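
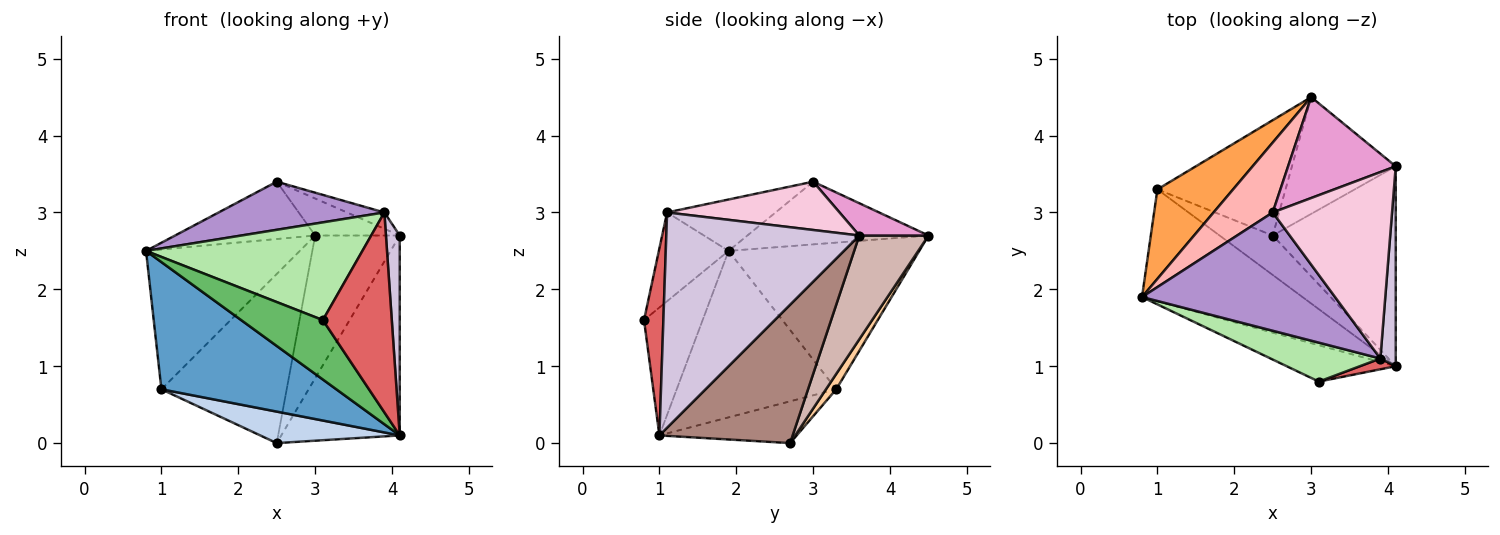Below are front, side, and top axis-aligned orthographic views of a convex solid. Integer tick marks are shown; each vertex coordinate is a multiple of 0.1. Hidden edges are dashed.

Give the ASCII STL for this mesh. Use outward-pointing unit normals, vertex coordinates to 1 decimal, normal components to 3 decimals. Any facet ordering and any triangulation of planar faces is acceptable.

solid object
 facet normal -0.565 -0.620 -0.545
  outer loop
   vertex 1.0 3.3 0.7
   vertex 4.1 1.0 0.1
   vertex 0.8 1.9 2.5
  endloop
 endfacet
 facet normal -0.523 -0.532 -0.666
  outer loop
   vertex 1.0 3.3 0.7
   vertex 2.5 2.7 0.0
   vertex 4.1 1.0 0.1
  endloop
 endfacet
 facet normal -0.722 0.582 0.373
  outer loop
   vertex 1.0 3.3 0.7
   vertex 0.8 1.9 2.5
   vertex 3.0 4.5 2.7
  endloop
 endfacet
 facet normal 0.067 0.824 -0.562
  outer loop
   vertex 1.0 3.3 0.7
   vertex 3.0 4.5 2.7
   vertex 2.5 2.7 0.0
  endloop
 endfacet
 facet normal -0.522 -0.728 -0.445
  outer loop
   vertex 3.1 0.8 1.6
   vertex 0.8 1.9 2.5
   vertex 4.1 1.0 0.1
  endloop
 endfacet
 facet normal -0.287 -0.890 0.355
  outer loop
   vertex 3.1 0.8 1.6
   vertex 3.9 1.1 3.0
   vertex 0.8 1.9 2.5
  endloop
 endfacet
 facet normal 0.270 -0.961 0.052
  outer loop
   vertex 3.1 0.8 1.6
   vertex 4.1 1.0 0.1
   vertex 3.9 1.1 3.0
  endloop
 endfacet
 facet normal -0.634 0.490 0.598
  outer loop
   vertex 2.5 3.0 3.4
   vertex 3.0 4.5 2.7
   vertex 0.8 1.9 2.5
  endloop
 endfacet
 facet normal -0.239 -0.366 0.899
  outer loop
   vertex 2.5 3.0 3.4
   vertex 0.8 1.9 2.5
   vertex 3.9 1.1 3.0
  endloop
 endfacet
 facet normal 0.995 -0.071 0.071
  outer loop
   vertex 4.1 3.6 2.7
   vertex 3.9 1.1 3.0
   vertex 4.1 1.0 0.1
  endloop
 endfacet
 facet normal 0.623 0.553 -0.553
  outer loop
   vertex 4.1 3.6 2.7
   vertex 4.1 1.0 0.1
   vertex 2.5 2.7 0.0
  endloop
 endfacet
 facet normal 0.535 0.654 -0.535
  outer loop
   vertex 4.1 3.6 2.7
   vertex 2.5 2.7 0.0
   vertex 3.0 4.5 2.7
  endloop
 endfacet
 facet normal 0.271 0.331 0.904
  outer loop
   vertex 4.1 3.6 2.7
   vertex 3.0 4.5 2.7
   vertex 2.5 3.0 3.4
  endloop
 endfacet
 facet normal 0.374 0.081 0.924
  outer loop
   vertex 4.1 3.6 2.7
   vertex 2.5 3.0 3.4
   vertex 3.9 1.1 3.0
  endloop
 endfacet
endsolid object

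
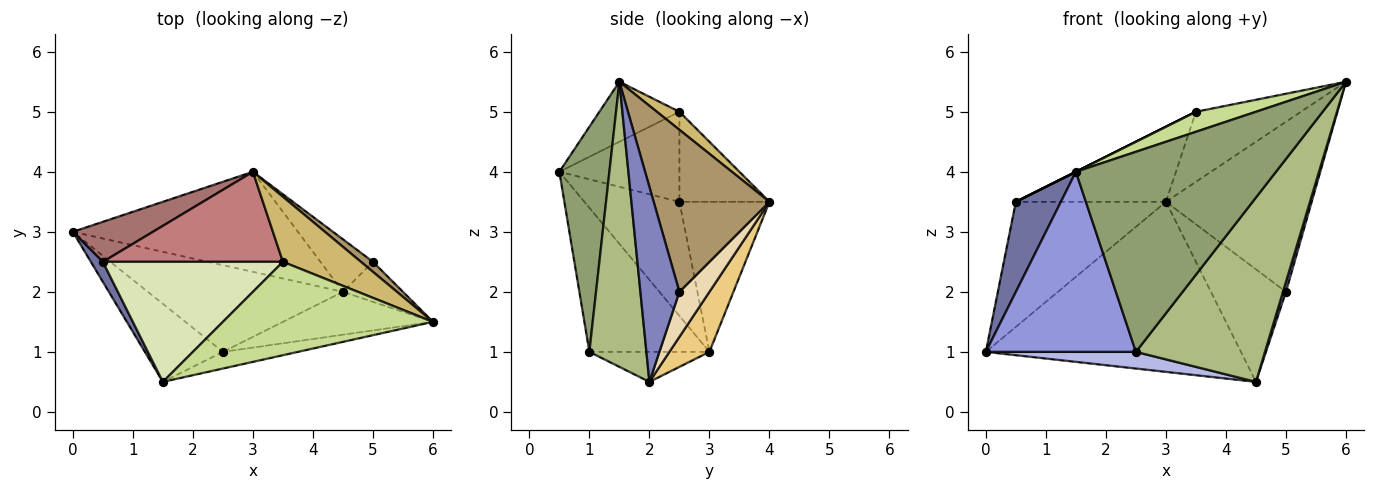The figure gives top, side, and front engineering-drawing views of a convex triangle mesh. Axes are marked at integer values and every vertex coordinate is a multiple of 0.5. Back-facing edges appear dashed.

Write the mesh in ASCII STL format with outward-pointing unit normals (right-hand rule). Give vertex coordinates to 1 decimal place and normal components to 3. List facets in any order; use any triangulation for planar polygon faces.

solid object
 facet normal -0.900 -0.426 0.095
  outer loop
   vertex 0.5 2.5 3.5
   vertex 0.0 3.0 1.0
   vertex 1.5 0.5 4.0
  endloop
 endfacet
 facet normal 0.953 -0.073 -0.293
  outer loop
   vertex 5.0 2.5 2.0
   vertex 6.0 1.5 5.5
   vertex 4.5 2.0 0.5
  endloop
 endfacet
 facet normal -0.592 -0.740 -0.321
  outer loop
   vertex 2.5 1.0 1.0
   vertex 1.5 0.5 4.0
   vertex 0.0 3.0 1.0
  endloop
 endfacet
 facet normal -0.149 -0.187 -0.971
  outer loop
   vertex 2.5 1.0 1.0
   vertex 0.0 3.0 1.0
   vertex 4.5 2.0 0.5
  endloop
 endfacet
 facet normal 0.242 -0.967 -0.081
  outer loop
   vertex 2.5 1.0 1.0
   vertex 6.0 1.5 5.5
   vertex 1.5 0.5 4.0
  endloop
 endfacet
 facet normal 0.395 -0.895 -0.208
  outer loop
   vertex 2.5 1.0 1.0
   vertex 4.5 2.0 0.5
   vertex 6.0 1.5 5.5
  endloop
 endfacet
 facet normal -0.269 -0.202 0.942
  outer loop
   vertex 3.5 2.5 5.0
   vertex 1.5 0.5 4.0
   vertex 6.0 1.5 5.5
  endloop
 endfacet
 facet normal -0.447 0.000 0.894
  outer loop
   vertex 3.5 2.5 5.0
   vertex 0.5 2.5 3.5
   vertex 1.5 0.5 4.0
  endloop
 endfacet
 facet normal 0.621 0.782 0.046
  outer loop
   vertex 3.0 4.0 3.5
   vertex 6.0 1.5 5.5
   vertex 5.0 2.5 2.0
  endloop
 endfacet
 facet normal 0.155 0.724 0.672
  outer loop
   vertex 3.0 4.0 3.5
   vertex 3.5 2.5 5.0
   vertex 6.0 1.5 5.5
  endloop
 endfacet
 facet normal 0.134 0.854 -0.502
  outer loop
   vertex 3.0 4.0 3.5
   vertex 4.5 2.0 0.5
   vertex 0.0 3.0 1.0
  endloop
 endfacet
 facet normal 0.341 0.852 -0.398
  outer loop
   vertex 3.0 4.0 3.5
   vertex 5.0 2.5 2.0
   vertex 4.5 2.0 0.5
  endloop
 endfacet
 facet normal -0.496 0.827 0.265
  outer loop
   vertex 3.0 4.0 3.5
   vertex 0.0 3.0 1.0
   vertex 0.5 2.5 3.5
  endloop
 endfacet
 facet normal -0.359 0.598 0.717
  outer loop
   vertex 3.0 4.0 3.5
   vertex 0.5 2.5 3.5
   vertex 3.5 2.5 5.0
  endloop
 endfacet
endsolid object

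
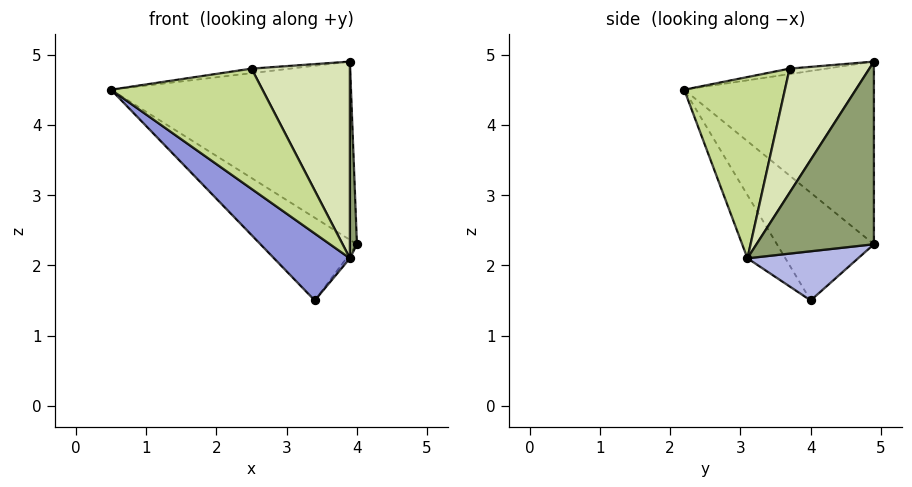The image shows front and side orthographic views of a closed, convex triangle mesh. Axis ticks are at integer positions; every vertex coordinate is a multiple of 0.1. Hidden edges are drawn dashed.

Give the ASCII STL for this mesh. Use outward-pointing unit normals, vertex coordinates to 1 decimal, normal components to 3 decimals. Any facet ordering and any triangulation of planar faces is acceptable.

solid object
 facet normal -0.686 0.682 -0.253
  outer loop
   vertex 3.4 4.0 1.5
   vertex 0.5 2.2 4.5
   vertex 4.0 4.9 2.3
  endloop
 endfacet
 facet normal -0.620 0.784 -0.024
  outer loop
   vertex 3.9 4.9 4.9
   vertex 4.0 4.9 2.3
   vertex 0.5 2.2 4.5
  endloop
 endfacet
 facet normal -0.321 -0.642 -0.696
  outer loop
   vertex 3.9 3.1 2.1
   vertex 0.5 2.2 4.5
   vertex 3.4 4.0 1.5
  endloop
 endfacet
 facet normal 0.786 0.025 -0.618
  outer loop
   vertex 3.9 3.1 2.1
   vertex 3.4 4.0 1.5
   vertex 4.0 4.9 2.3
  endloop
 endfacet
 facet normal 0.997 -0.060 0.038
  outer loop
   vertex 3.9 3.1 2.1
   vertex 4.0 4.9 2.3
   vertex 3.9 4.9 4.9
  endloop
 endfacet
 facet normal -0.492 0.515 0.702
  outer loop
   vertex 2.5 3.7 4.8
   vertex 3.9 4.9 4.9
   vertex 0.5 2.2 4.5
  endloop
 endfacet
 facet normal 0.501 -0.753 0.427
  outer loop
   vertex 2.5 3.7 4.8
   vertex 0.5 2.2 4.5
   vertex 3.9 3.1 2.1
  endloop
 endfacet
 facet normal 0.564 -0.695 0.447
  outer loop
   vertex 2.5 3.7 4.8
   vertex 3.9 3.1 2.1
   vertex 3.9 4.9 4.9
  endloop
 endfacet
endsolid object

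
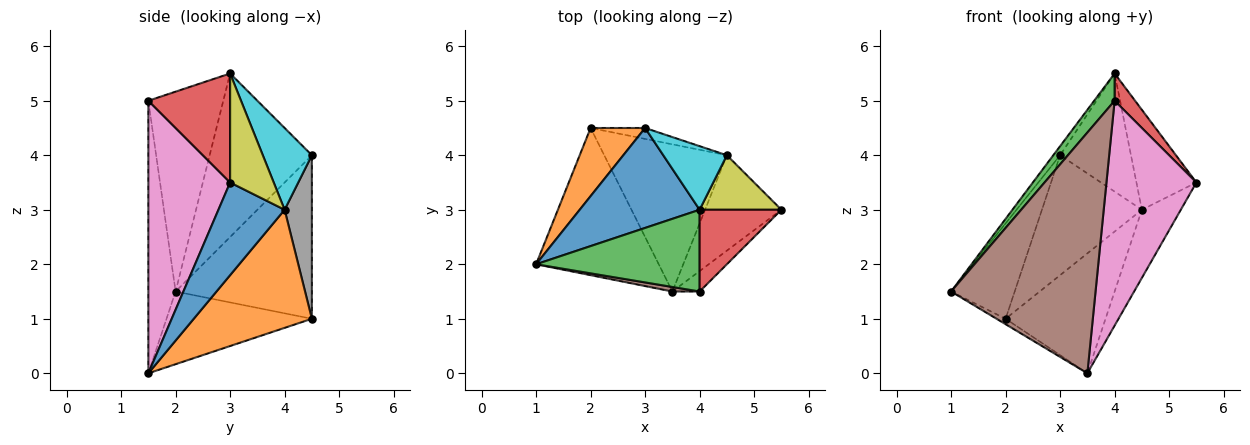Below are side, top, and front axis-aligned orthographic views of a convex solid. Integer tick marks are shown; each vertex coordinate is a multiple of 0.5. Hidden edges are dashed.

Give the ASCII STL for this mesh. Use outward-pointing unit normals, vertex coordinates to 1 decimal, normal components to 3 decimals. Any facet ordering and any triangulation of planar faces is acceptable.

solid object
 facet normal -0.805 0.054 0.591
  outer loop
   vertex 4.0 3.0 5.5
   vertex 3.0 4.5 4.0
   vertex 1.0 2.0 1.5
  endloop
 endfacet
 facet normal -0.867 0.405 0.289
  outer loop
   vertex 2.0 4.5 1.0
   vertex 1.0 2.0 1.5
   vertex 3.0 4.5 4.0
  endloop
 endfacet
 facet normal -0.757 -0.207 0.620
  outer loop
   vertex 4.0 1.5 5.0
   vertex 4.0 3.0 5.5
   vertex 1.0 2.0 1.5
  endloop
 endfacet
 facet normal 0.784 -0.196 0.588
  outer loop
   vertex 4.0 1.5 5.0
   vertex 5.5 3.0 3.5
   vertex 4.0 3.0 5.5
  endloop
 endfacet
 facet normal -0.510 0.032 -0.860
  outer loop
   vertex 3.5 1.5 0.0
   vertex 1.0 2.0 1.5
   vertex 2.0 4.5 1.0
  endloop
 endfacet
 facet normal -0.185 -0.982 0.019
  outer loop
   vertex 3.5 1.5 0.0
   vertex 4.0 1.5 5.0
   vertex 1.0 2.0 1.5
  endloop
 endfacet
 facet normal 0.671 -0.738 -0.067
  outer loop
   vertex 3.5 1.5 0.0
   vertex 5.5 3.0 3.5
   vertex 4.0 1.5 5.0
  endloop
 endfacet
 facet normal 0.262 0.961 -0.087
  outer loop
   vertex 4.5 4.0 3.0
   vertex 2.0 4.5 1.0
   vertex 3.0 4.5 4.0
  endloop
 endfacet
 facet normal 0.538 0.740 0.404
  outer loop
   vertex 4.5 4.0 3.0
   vertex 4.0 3.0 5.5
   vertex 5.5 3.0 3.5
  endloop
 endfacet
 facet normal 0.520 0.752 0.405
  outer loop
   vertex 4.5 4.0 3.0
   vertex 3.0 4.5 4.0
   vertex 4.0 3.0 5.5
  endloop
 endfacet
 facet normal 0.703 0.413 -0.579
  outer loop
   vertex 4.5 4.0 3.0
   vertex 5.5 3.0 3.5
   vertex 3.5 1.5 0.0
  endloop
 endfacet
 facet normal 0.598 0.506 -0.621
  outer loop
   vertex 4.5 4.0 3.0
   vertex 3.5 1.5 0.0
   vertex 2.0 4.5 1.0
  endloop
 endfacet
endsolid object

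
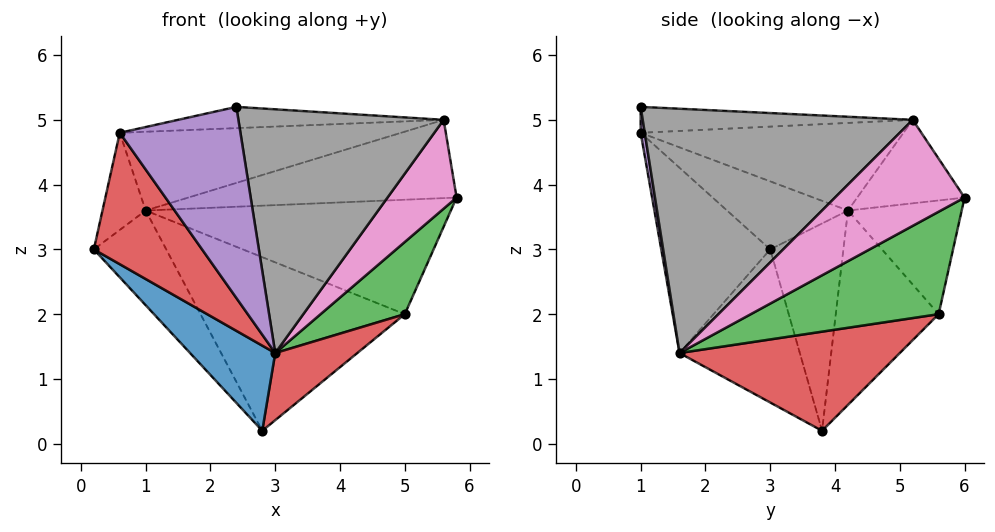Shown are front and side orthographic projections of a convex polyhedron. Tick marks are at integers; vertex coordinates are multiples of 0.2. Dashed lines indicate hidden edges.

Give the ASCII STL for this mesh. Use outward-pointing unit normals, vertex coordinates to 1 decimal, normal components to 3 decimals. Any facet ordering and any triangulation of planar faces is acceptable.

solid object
 facet normal -0.600 -0.424 -0.678
  outer loop
   vertex 3.0 1.6 1.4
   vertex 0.2 3.0 3.0
   vertex 2.8 3.8 0.2
  endloop
 endfacet
 facet normal -0.646 0.639 -0.417
  outer loop
   vertex 1.0 4.2 3.6
   vertex 2.8 3.8 0.2
   vertex 0.2 3.0 3.0
  endloop
 endfacet
 facet normal -0.814 0.291 0.504
  outer loop
   vertex 0.6 1.0 4.8
   vertex 1.0 4.2 3.6
   vertex 0.2 3.0 3.0
  endloop
 endfacet
 facet normal -0.602 -0.597 -0.530
  outer loop
   vertex 0.6 1.0 4.8
   vertex 0.2 3.0 3.0
   vertex 3.0 1.6 1.4
  endloop
 endfacet
 facet normal 0.033 -0.988 -0.151
  outer loop
   vertex 0.6 1.0 4.8
   vertex 3.0 1.6 1.4
   vertex 2.4 1.0 5.2
  endloop
 endfacet
 facet normal -0.324 0.811 0.487
  outer loop
   vertex 5.6 5.2 5.0
   vertex 5.8 6.0 3.8
   vertex 1.0 4.2 3.6
  endloop
 endfacet
 facet normal 0.870 -0.464 -0.164
  outer loop
   vertex 5.6 5.2 5.0
   vertex 3.0 1.6 1.4
   vertex 5.8 6.0 3.8
  endloop
 endfacet
 facet normal 0.796 -0.605 0.030
  outer loop
   vertex 5.6 5.2 5.0
   vertex 2.4 1.0 5.2
   vertex 3.0 1.6 1.4
  endloop
 endfacet
 facet normal -0.212 0.207 0.955
  outer loop
   vertex 5.6 5.2 5.0
   vertex 0.6 1.0 4.8
   vertex 2.4 1.0 5.2
  endloop
 endfacet
 facet normal -0.343 0.367 0.865
  outer loop
   vertex 5.6 5.2 5.0
   vertex 1.0 4.2 3.6
   vertex 0.6 1.0 4.8
  endloop
 endfacet
 facet normal -0.349 0.936 -0.053
  outer loop
   vertex 5.0 5.6 2.0
   vertex 1.0 4.2 3.6
   vertex 5.8 6.0 3.8
  endloop
 endfacet
 facet normal -0.426 0.845 -0.325
  outer loop
   vertex 5.0 5.6 2.0
   vertex 2.8 3.8 0.2
   vertex 1.0 4.2 3.6
  endloop
 endfacet
 facet normal 0.870 -0.390 -0.300
  outer loop
   vertex 5.0 5.6 2.0
   vertex 5.8 6.0 3.8
   vertex 3.0 1.6 1.4
  endloop
 endfacet
 facet normal 0.733 -0.273 -0.623
  outer loop
   vertex 5.0 5.6 2.0
   vertex 3.0 1.6 1.4
   vertex 2.8 3.8 0.2
  endloop
 endfacet
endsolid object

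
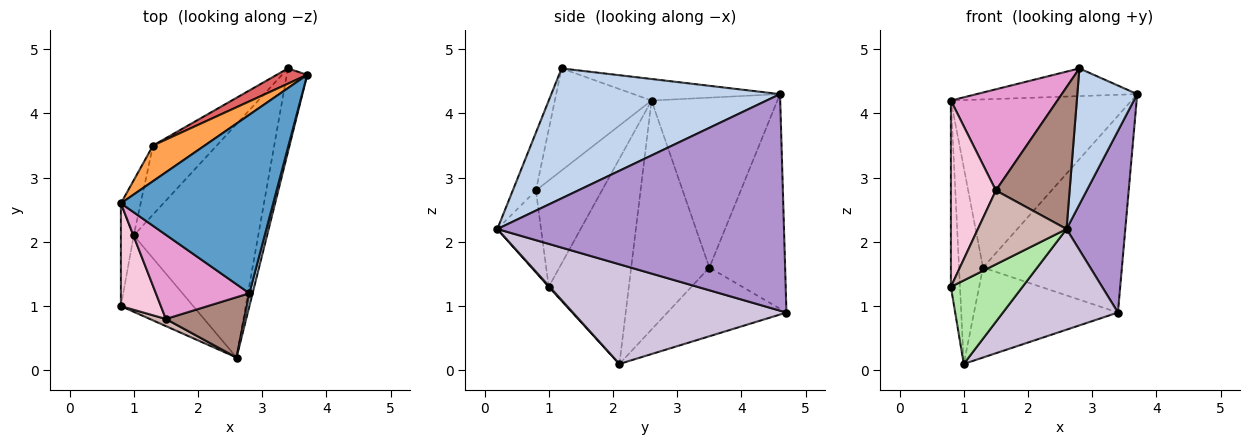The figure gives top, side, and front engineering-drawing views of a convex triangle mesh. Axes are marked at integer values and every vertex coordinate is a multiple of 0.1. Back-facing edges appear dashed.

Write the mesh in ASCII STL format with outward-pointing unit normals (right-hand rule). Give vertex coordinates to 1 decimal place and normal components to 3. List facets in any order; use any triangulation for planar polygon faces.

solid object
 facet normal -0.138 0.152 0.979
  outer loop
   vertex 2.8 1.2 4.7
   vertex 3.7 4.6 4.3
   vertex 0.8 2.6 4.2
  endloop
 endfacet
 facet normal 0.967 -0.253 0.024
  outer loop
   vertex 2.8 1.2 4.7
   vertex 2.6 0.2 2.2
   vertex 3.7 4.6 4.3
  endloop
 endfacet
 facet normal -0.563 0.808 0.171
  outer loop
   vertex 1.3 3.5 1.6
   vertex 0.8 2.6 4.2
   vertex 3.7 4.6 4.3
  endloop
 endfacet
 facet normal -0.953 0.292 -0.082
  outer loop
   vertex 1.3 3.5 1.6
   vertex 1.0 2.1 0.1
   vertex 0.8 2.6 4.2
  endloop
 endfacet
 facet normal -0.992 0.113 -0.062
  outer loop
   vertex 0.8 1.0 1.3
   vertex 0.8 2.6 4.2
   vertex 1.0 2.1 0.1
  endloop
 endfacet
 facet normal 0.009 -0.738 -0.675
  outer loop
   vertex 0.8 1.0 1.3
   vertex 1.0 2.1 0.1
   vertex 2.6 0.2 2.2
  endloop
 endfacet
 facet normal -0.478 0.876 0.068
  outer loop
   vertex 3.4 4.7 0.9
   vertex 1.3 3.5 1.6
   vertex 3.7 4.6 4.3
  endloop
 endfacet
 facet normal -0.549 0.663 -0.509
  outer loop
   vertex 3.4 4.7 0.9
   vertex 1.0 2.1 0.1
   vertex 1.3 3.5 1.6
  endloop
 endfacet
 facet normal 0.975 -0.200 -0.092
  outer loop
   vertex 3.4 4.7 0.9
   vertex 3.7 4.6 4.3
   vertex 2.6 0.2 2.2
  endloop
 endfacet
 facet normal 0.592 -0.319 -0.740
  outer loop
   vertex 3.4 4.7 0.9
   vertex 2.6 0.2 2.2
   vertex 1.0 2.1 0.1
  endloop
 endfacet
 facet normal -0.277 -0.884 0.376
  outer loop
   vertex 1.5 0.8 2.8
   vertex 2.6 0.2 2.2
   vertex 2.8 1.2 4.7
  endloop
 endfacet
 facet normal -0.440 -0.894 0.086
  outer loop
   vertex 1.5 0.8 2.8
   vertex 0.8 1.0 1.3
   vertex 2.6 0.2 2.2
  endloop
 endfacet
 facet normal -0.572 -0.630 0.524
  outer loop
   vertex 1.5 0.8 2.8
   vertex 2.8 1.2 4.7
   vertex 0.8 2.6 4.2
  endloop
 endfacet
 facet normal -0.789 -0.538 0.297
  outer loop
   vertex 1.5 0.8 2.8
   vertex 0.8 2.6 4.2
   vertex 0.8 1.0 1.3
  endloop
 endfacet
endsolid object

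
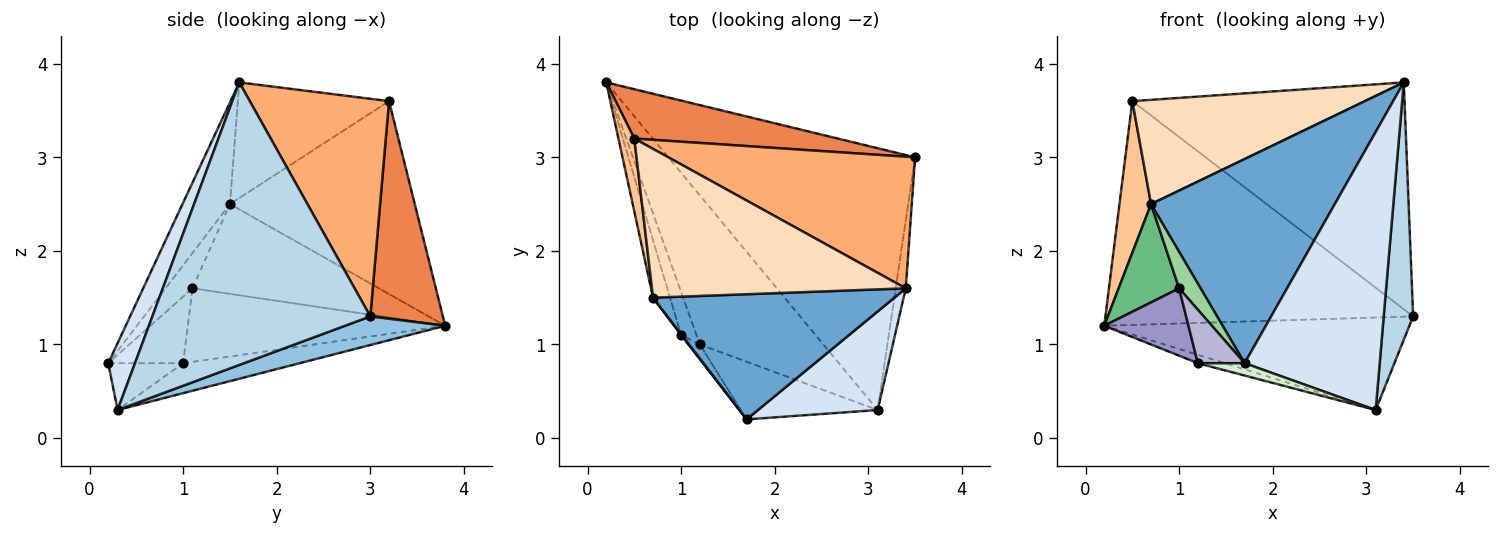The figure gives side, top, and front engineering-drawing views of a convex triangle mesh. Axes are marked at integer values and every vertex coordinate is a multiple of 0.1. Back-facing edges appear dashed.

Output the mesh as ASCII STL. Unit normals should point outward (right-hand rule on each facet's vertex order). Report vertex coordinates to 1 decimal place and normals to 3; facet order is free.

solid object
 facet normal -0.215 -0.833 0.510
  outer loop
   vertex 0.7 1.5 2.5
   vertex 1.7 0.2 0.8
   vertex 3.4 1.6 3.8
  endloop
 endfacet
 facet normal 0.109 0.331 -0.937
  outer loop
   vertex 3.1 0.3 0.3
   vertex 0.2 3.8 1.2
   vertex 3.5 3.0 1.3
  endloop
 endfacet
 facet normal 0.990 -0.134 -0.035
  outer loop
   vertex 3.1 0.3 0.3
   vertex 3.5 3.0 1.3
   vertex 3.4 1.6 3.8
  endloop
 endfacet
 facet normal 0.183 -0.927 0.328
  outer loop
   vertex 3.1 0.3 0.3
   vertex 3.4 1.6 3.8
   vertex 1.7 0.2 0.8
  endloop
 endfacet
 facet normal 0.224 0.952 0.210
  outer loop
   vertex 0.5 3.2 3.6
   vertex 3.5 3.0 1.3
   vertex 0.2 3.8 1.2
  endloop
 endfacet
 facet normal 0.405 0.791 0.459
  outer loop
   vertex 0.5 3.2 3.6
   vertex 3.4 1.6 3.8
   vertex 3.5 3.0 1.3
  endloop
 endfacet
 facet normal -0.982 -0.168 0.081
  outer loop
   vertex 0.5 3.2 3.6
   vertex 0.2 3.8 1.2
   vertex 0.7 1.5 2.5
  endloop
 endfacet
 facet normal -0.350 -0.538 0.767
  outer loop
   vertex 0.5 3.2 3.6
   vertex 0.7 1.5 2.5
   vertex 3.4 1.6 3.8
  endloop
 endfacet
 facet normal -0.936 -0.304 -0.177
  outer loop
   vertex 1.0 1.1 1.6
   vertex 0.7 1.5 2.5
   vertex 0.2 3.8 1.2
  endloop
 endfacet
 facet normal -0.782 -0.623 0.016
  outer loop
   vertex 1.0 1.1 1.6
   vertex 1.7 0.2 0.8
   vertex 0.7 1.5 2.5
  endloop
 endfacet
 facet normal -0.235 0.055 -0.970
  outer loop
   vertex 1.2 1.0 0.8
   vertex 0.2 3.8 1.2
   vertex 3.1 0.3 0.3
  endloop
 endfacet
 facet normal -0.317 -0.198 -0.927
  outer loop
   vertex 1.2 1.0 0.8
   vertex 3.1 0.3 0.3
   vertex 1.7 0.2 0.8
  endloop
 endfacet
 facet normal -0.932 -0.305 -0.195
  outer loop
   vertex 1.2 1.0 0.8
   vertex 1.0 1.1 1.6
   vertex 0.2 3.8 1.2
  endloop
 endfacet
 facet normal -0.839 -0.524 -0.144
  outer loop
   vertex 1.2 1.0 0.8
   vertex 1.7 0.2 0.8
   vertex 1.0 1.1 1.6
  endloop
 endfacet
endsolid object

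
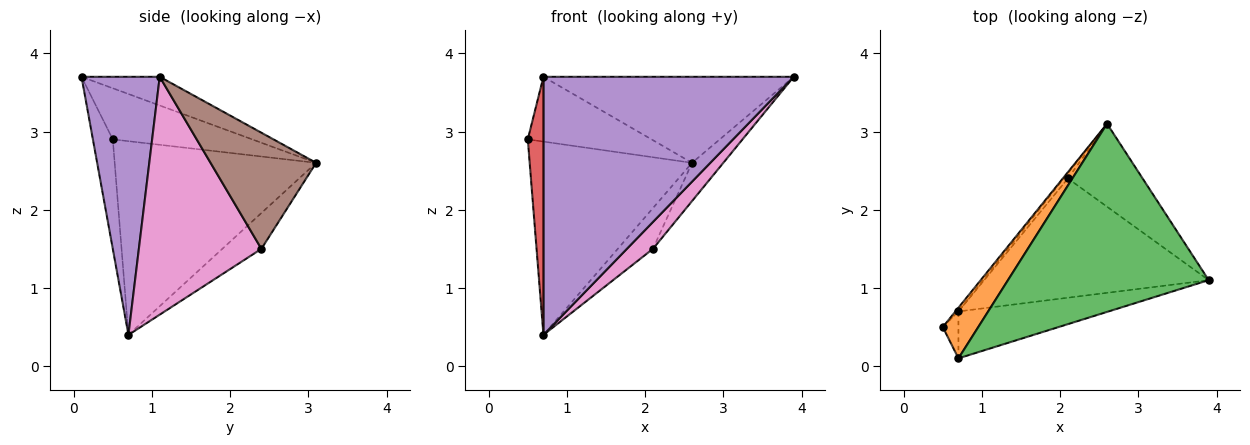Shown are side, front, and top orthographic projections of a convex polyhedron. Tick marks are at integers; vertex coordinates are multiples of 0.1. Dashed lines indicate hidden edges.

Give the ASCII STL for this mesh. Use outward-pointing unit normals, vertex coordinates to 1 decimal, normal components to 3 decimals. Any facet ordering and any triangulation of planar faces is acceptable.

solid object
 facet normal -0.779 0.627 -0.012
  outer loop
   vertex 0.7 0.7 0.4
   vertex 0.5 0.5 2.9
   vertex 2.6 3.1 2.6
  endloop
 endfacet
 facet normal -0.664 0.589 0.461
  outer loop
   vertex 0.7 0.1 3.7
   vertex 2.6 3.1 2.6
   vertex 0.5 0.5 2.9
  endloop
 endfacet
 facet normal -0.129 0.412 0.902
  outer loop
   vertex 0.7 0.1 3.7
   vertex 3.9 1.1 3.7
   vertex 2.6 3.1 2.6
  endloop
 endfacet
 facet normal -0.781 -0.614 -0.112
  outer loop
   vertex 0.7 0.1 3.7
   vertex 0.5 0.5 2.9
   vertex 0.7 0.7 0.4
  endloop
 endfacet
 facet normal 0.294 -0.940 -0.171
  outer loop
   vertex 0.7 0.1 3.7
   vertex 0.7 0.7 0.4
   vertex 3.9 1.1 3.7
  endloop
 endfacet
 facet normal 0.816 0.242 -0.525
  outer loop
   vertex 2.1 2.4 1.5
   vertex 2.6 3.1 2.6
   vertex 3.9 1.1 3.7
  endloop
 endfacet
 facet normal 0.719 -0.153 -0.678
  outer loop
   vertex 2.1 2.4 1.5
   vertex 3.9 1.1 3.7
   vertex 0.7 0.7 0.4
  endloop
 endfacet
 facet normal -0.740 0.666 -0.088
  outer loop
   vertex 2.1 2.4 1.5
   vertex 0.7 0.7 0.4
   vertex 2.6 3.1 2.6
  endloop
 endfacet
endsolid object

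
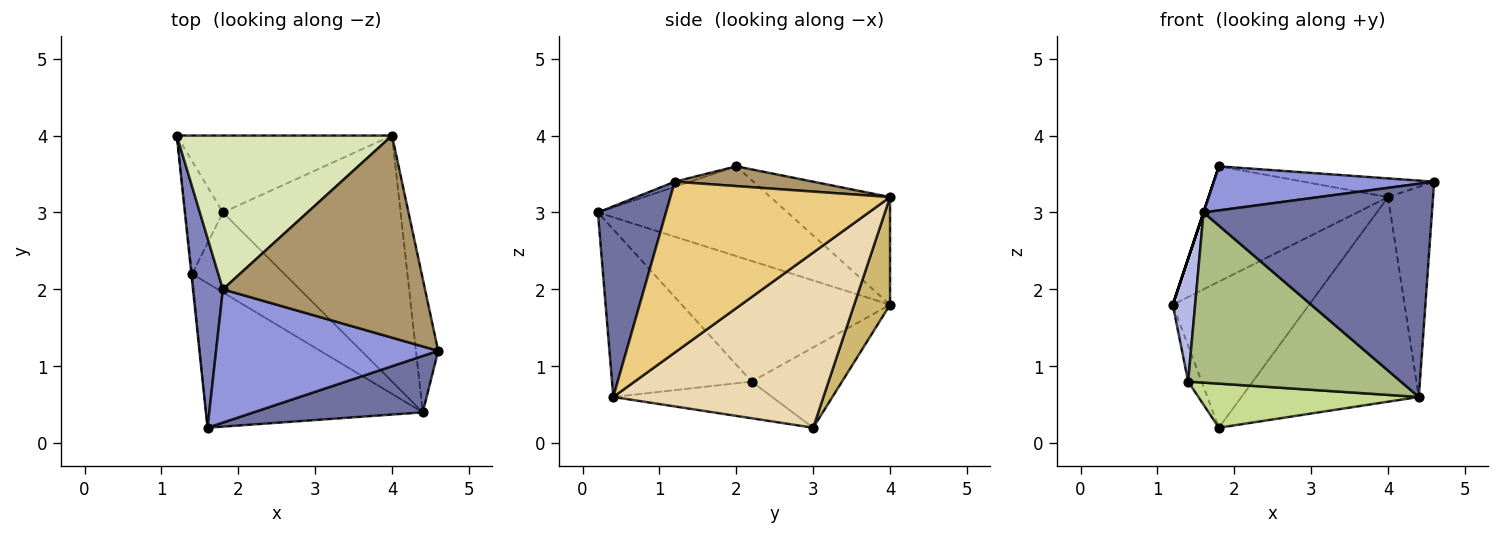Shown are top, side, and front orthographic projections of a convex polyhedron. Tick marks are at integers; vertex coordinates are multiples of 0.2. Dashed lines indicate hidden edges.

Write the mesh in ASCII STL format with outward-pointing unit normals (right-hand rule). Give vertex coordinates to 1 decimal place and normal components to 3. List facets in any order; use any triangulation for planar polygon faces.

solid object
 facet normal 0.277 -0.929 0.246
  outer loop
   vertex 4.4 0.4 0.6
   vertex 4.6 1.2 3.4
   vertex 1.6 0.2 3.0
  endloop
 endfacet
 facet normal -0.949 0.000 0.316
  outer loop
   vertex 1.8 2.0 3.6
   vertex 1.2 4.0 1.8
   vertex 1.6 0.2 3.0
  endloop
 endfacet
 facet normal -0.022 -0.314 0.949
  outer loop
   vertex 1.8 2.0 3.6
   vertex 1.6 0.2 3.0
   vertex 4.6 1.2 3.4
  endloop
 endfacet
 facet normal -0.994 -0.107 -0.007
  outer loop
   vertex 1.4 2.2 0.8
   vertex 1.6 0.2 3.0
   vertex 1.2 4.0 1.8
  endloop
 endfacet
 facet normal -0.898 0.134 -0.420
  outer loop
   vertex 1.4 2.2 0.8
   vertex 1.2 4.0 1.8
   vertex 1.8 3.0 0.2
  endloop
 endfacet
 facet normal -0.448 -0.682 -0.579
  outer loop
   vertex 1.4 2.2 0.8
   vertex 4.4 0.4 0.6
   vertex 1.6 0.2 3.0
  endloop
 endfacet
 facet normal -0.329 -0.456 -0.827
  outer loop
   vertex 1.4 2.2 0.8
   vertex 1.8 3.0 0.2
   vertex 4.4 0.4 0.6
  endloop
 endfacet
 facet normal -0.371 0.557 0.743
  outer loop
   vertex 4.0 4.0 3.2
   vertex 1.2 4.0 1.8
   vertex 1.8 2.0 3.6
  endloop
 endfacet
 facet normal 0.097 0.092 0.991
  outer loop
   vertex 4.0 4.0 3.2
   vertex 1.8 2.0 3.6
   vertex 4.6 1.2 3.4
  endloop
 endfacet
 facet normal 0.227 0.862 -0.454
  outer loop
   vertex 4.0 4.0 3.2
   vertex 1.8 3.0 0.2
   vertex 1.2 4.0 1.8
  endloop
 endfacet
 facet normal 0.972 0.199 -0.126
  outer loop
   vertex 4.0 4.0 3.2
   vertex 4.6 1.2 3.4
   vertex 4.4 0.4 0.6
  endloop
 endfacet
 facet normal 0.604 0.510 -0.613
  outer loop
   vertex 4.0 4.0 3.2
   vertex 4.4 0.4 0.6
   vertex 1.8 3.0 0.2
  endloop
 endfacet
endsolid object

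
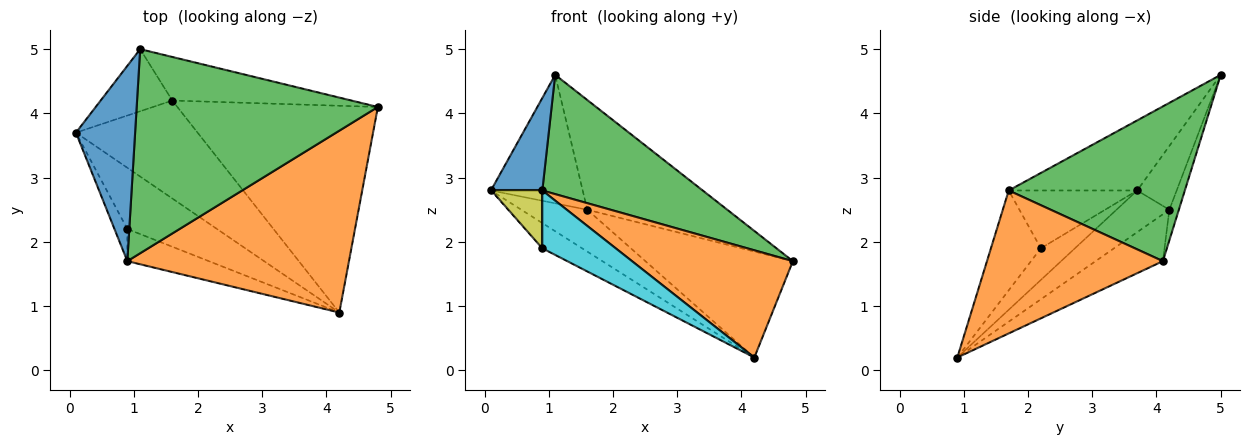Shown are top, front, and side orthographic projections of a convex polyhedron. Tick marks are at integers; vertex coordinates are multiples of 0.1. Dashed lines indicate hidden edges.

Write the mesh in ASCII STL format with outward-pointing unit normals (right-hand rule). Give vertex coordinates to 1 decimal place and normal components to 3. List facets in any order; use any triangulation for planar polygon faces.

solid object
 facet normal -0.731 -0.292 0.617
  outer loop
   vertex 0.9 1.7 2.8
   vertex 1.1 5.0 4.6
   vertex 0.1 3.7 2.8
  endloop
 endfacet
 facet normal 0.486 -0.444 0.753
  outer loop
   vertex 0.9 1.7 2.8
   vertex 4.2 0.9 0.2
   vertex 4.8 4.1 1.7
  endloop
 endfacet
 facet normal 0.485 -0.441 0.755
  outer loop
   vertex 0.9 1.7 2.8
   vertex 4.8 4.1 1.7
   vertex 1.1 5.0 4.6
  endloop
 endfacet
 facet normal -0.300 0.375 -0.877
  outer loop
   vertex 1.6 4.2 2.5
   vertex 4.2 0.9 0.2
   vertex 0.1 3.7 2.8
  endloop
 endfacet
 facet normal -0.204 0.447 -0.871
  outer loop
   vertex 1.6 4.2 2.5
   vertex 4.8 4.1 1.7
   vertex 4.2 0.9 0.2
  endloop
 endfacet
 facet normal -0.361 0.840 -0.406
  outer loop
   vertex 1.6 4.2 2.5
   vertex 0.1 3.7 2.8
   vertex 1.1 5.0 4.6
  endloop
 endfacet
 facet normal -0.063 0.928 -0.368
  outer loop
   vertex 1.6 4.2 2.5
   vertex 1.1 5.0 4.6
   vertex 4.8 4.1 1.7
  endloop
 endfacet
 facet normal -0.310 0.362 -0.879
  outer loop
   vertex 0.9 2.2 1.9
   vertex 0.1 3.7 2.8
   vertex 4.2 0.9 0.2
  endloop
 endfacet
 facet normal -0.909 -0.364 -0.202
  outer loop
   vertex 0.9 2.2 1.9
   vertex 0.9 1.7 2.8
   vertex 0.1 3.7 2.8
  endloop
 endfacet
 facet normal -0.511 -0.751 -0.417
  outer loop
   vertex 0.9 2.2 1.9
   vertex 4.2 0.9 0.2
   vertex 0.9 1.7 2.8
  endloop
 endfacet
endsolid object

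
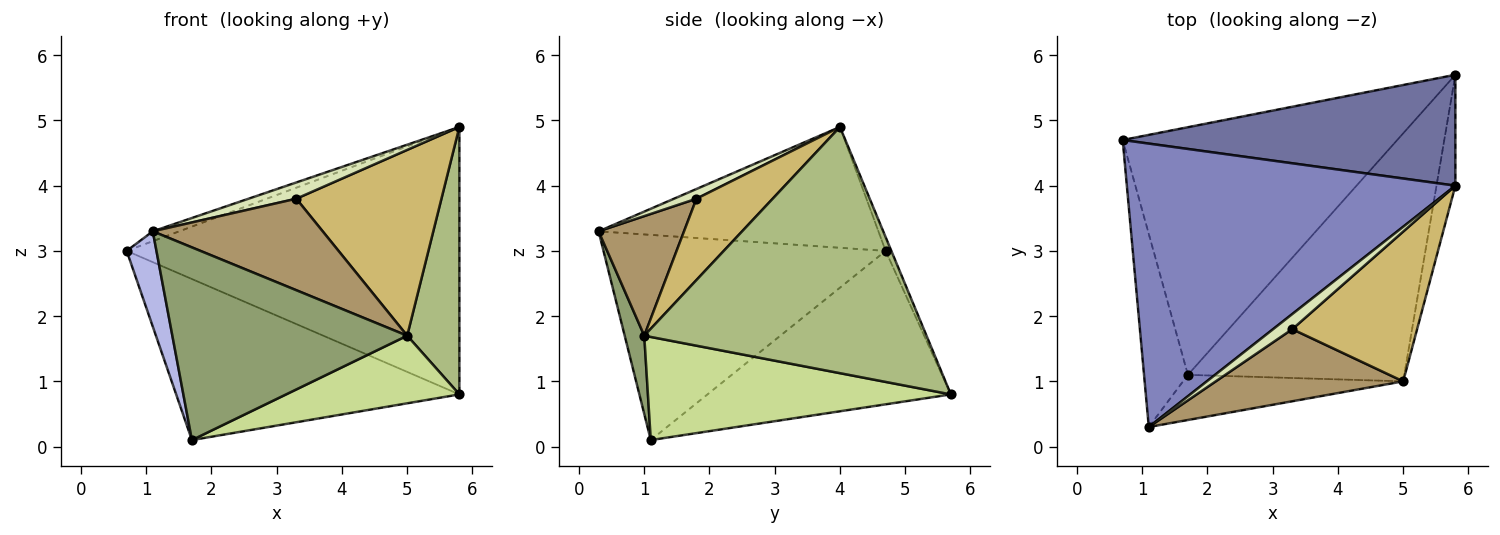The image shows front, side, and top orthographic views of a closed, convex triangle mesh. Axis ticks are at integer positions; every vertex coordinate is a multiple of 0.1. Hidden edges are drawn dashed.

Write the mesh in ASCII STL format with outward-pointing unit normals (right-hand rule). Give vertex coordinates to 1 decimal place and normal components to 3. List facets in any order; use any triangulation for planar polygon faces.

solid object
 facet normal -0.016 0.924 0.383
  outer loop
   vertex 5.8 4.0 4.9
   vertex 5.8 5.7 0.8
   vertex 0.7 4.7 3.0
  endloop
 endfacet
 facet normal -0.345 0.033 0.938
  outer loop
   vertex 5.8 4.0 4.9
   vertex 0.7 4.7 3.0
   vertex 1.1 0.3 3.3
  endloop
 endfacet
 facet normal -0.424 0.494 -0.759
  outer loop
   vertex 1.7 1.1 0.1
   vertex 0.7 4.7 3.0
   vertex 5.8 5.7 0.8
  endloop
 endfacet
 facet normal -0.973 -0.103 -0.208
  outer loop
   vertex 1.7 1.1 0.1
   vertex 1.1 0.3 3.3
   vertex 0.7 4.7 3.0
  endloop
 endfacet
 facet normal 0.081 -0.970 -0.227
  outer loop
   vertex 5.0 1.0 1.7
   vertex 1.1 0.3 3.3
   vertex 1.7 1.1 0.1
  endloop
 endfacet
 facet normal 0.981 -0.181 -0.075
  outer loop
   vertex 5.0 1.0 1.7
   vertex 5.8 5.7 0.8
   vertex 5.8 4.0 4.9
  endloop
 endfacet
 facet normal 0.418 -0.239 -0.877
  outer loop
   vertex 5.0 1.0 1.7
   vertex 1.7 1.1 0.1
   vertex 5.8 5.7 0.8
  endloop
 endfacet
 facet normal 0.325 -0.692 0.645
  outer loop
   vertex 3.3 1.8 3.8
   vertex 5.8 4.0 4.9
   vertex 1.1 0.3 3.3
  endloop
 endfacet
 facet normal 0.367 -0.731 0.576
  outer loop
   vertex 3.3 1.8 3.8
   vertex 1.1 0.3 3.3
   vertex 5.0 1.0 1.7
  endloop
 endfacet
 facet normal 0.379 -0.721 0.581
  outer loop
   vertex 3.3 1.8 3.8
   vertex 5.0 1.0 1.7
   vertex 5.8 4.0 4.9
  endloop
 endfacet
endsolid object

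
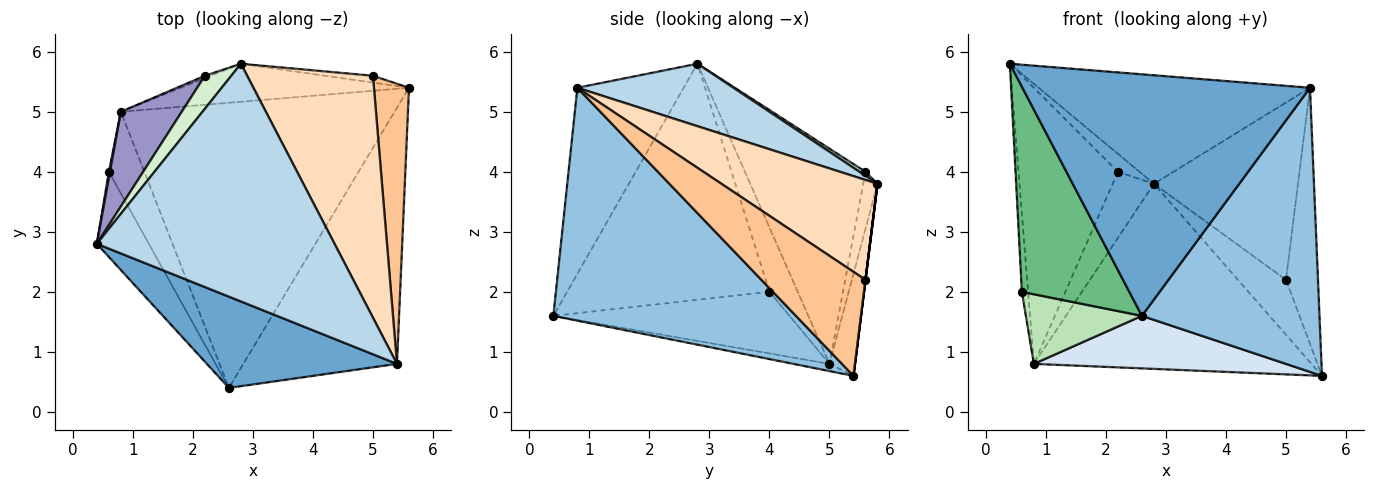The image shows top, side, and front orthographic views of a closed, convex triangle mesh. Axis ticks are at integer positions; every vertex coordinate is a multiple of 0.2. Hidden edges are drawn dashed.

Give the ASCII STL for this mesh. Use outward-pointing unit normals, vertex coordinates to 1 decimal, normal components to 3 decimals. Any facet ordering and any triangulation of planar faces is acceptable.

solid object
 facet normal -0.327 -0.884 0.334
  outer loop
   vertex 5.4 0.8 5.4
   vertex 0.4 2.8 5.8
   vertex 2.6 0.4 1.6
  endloop
 endfacet
 facet normal 0.712 -0.521 -0.470
  outer loop
   vertex 5.4 0.8 5.4
   vertex 2.6 0.4 1.6
   vertex 5.6 5.4 0.6
  endloop
 endfacet
 facet normal 0.232 0.404 0.885
  outer loop
   vertex 5.4 0.8 5.4
   vertex 2.8 5.8 3.8
   vertex 0.4 2.8 5.8
  endloop
 endfacet
 facet normal -0.026 -0.181 -0.983
  outer loop
   vertex 0.8 5.0 0.8
   vertex 5.6 5.4 0.6
   vertex 2.6 0.4 1.6
  endloop
 endfacet
 facet normal -0.090 0.976 -0.200
  outer loop
   vertex 0.8 5.0 0.8
   vertex 2.8 5.8 3.8
   vertex 5.6 5.4 0.6
  endloop
 endfacet
 facet normal 0.000 0.992 -0.124
  outer loop
   vertex 5.0 5.6 2.2
   vertex 5.6 5.4 0.6
   vertex 2.8 5.8 3.8
  endloop
 endfacet
 facet normal 0.910 0.280 0.306
  outer loop
   vertex 5.0 5.6 2.2
   vertex 5.4 0.8 5.4
   vertex 5.6 5.4 0.6
  endloop
 endfacet
 facet normal 0.539 0.498 0.679
  outer loop
   vertex 5.0 5.6 2.2
   vertex 2.8 5.8 3.8
   vertex 5.4 0.8 5.4
  endloop
 endfacet
 facet normal -0.867 -0.460 -0.191
  outer loop
   vertex 0.6 4.0 2.0
   vertex 2.6 0.4 1.6
   vertex 0.4 2.8 5.8
  endloop
 endfacet
 facet normal -0.976 0.215 0.017
  outer loop
   vertex 0.6 4.0 2.0
   vertex 0.4 2.8 5.8
   vertex 0.8 5.0 0.8
  endloop
 endfacet
 facet normal -0.797 -0.392 -0.459
  outer loop
   vertex 0.6 4.0 2.0
   vertex 0.8 5.0 0.8
   vertex 2.6 0.4 1.6
  endloop
 endfacet
 facet normal 0.132 0.475 0.870
  outer loop
   vertex 2.2 5.6 4.0
   vertex 0.4 2.8 5.8
   vertex 2.8 5.8 3.8
  endloop
 endfacet
 facet normal -0.754 0.622 0.213
  outer loop
   vertex 2.2 5.6 4.0
   vertex 0.8 5.0 0.8
   vertex 0.4 2.8 5.8
  endloop
 endfacet
 facet normal -0.326 0.945 -0.034
  outer loop
   vertex 2.2 5.6 4.0
   vertex 2.8 5.8 3.8
   vertex 0.8 5.0 0.8
  endloop
 endfacet
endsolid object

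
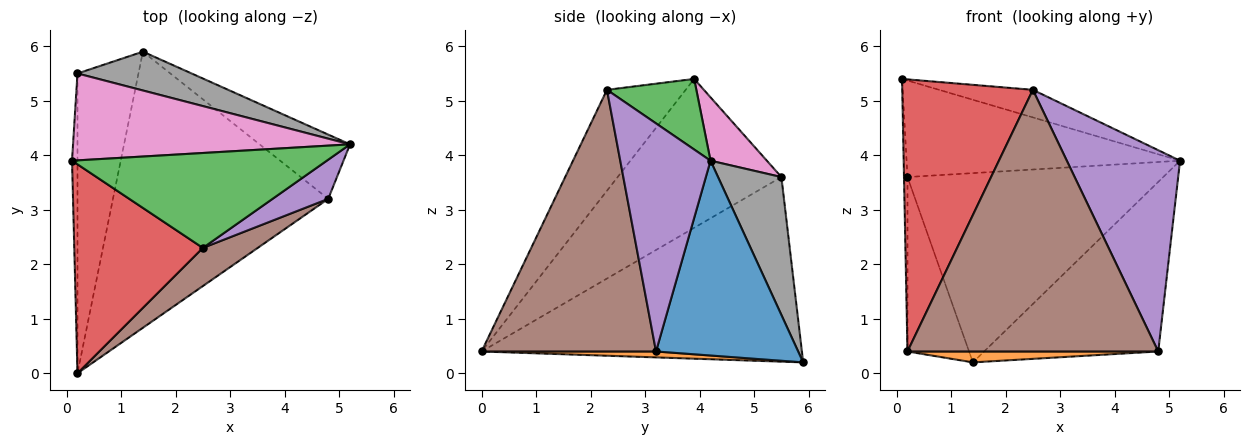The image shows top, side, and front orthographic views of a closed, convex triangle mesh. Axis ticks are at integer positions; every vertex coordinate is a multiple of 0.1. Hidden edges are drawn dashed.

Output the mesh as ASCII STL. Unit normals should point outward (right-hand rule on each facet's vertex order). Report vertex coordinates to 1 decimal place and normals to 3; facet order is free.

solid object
 facet normal 0.607 0.743 -0.282
  outer loop
   vertex 4.8 3.2 0.4
   vertex 1.4 5.9 0.2
   vertex 5.2 4.2 3.9
  endloop
 endfacet
 facet normal 0.027 -0.039 -0.999
  outer loop
   vertex 4.8 3.2 0.4
   vertex 0.2 0.0 0.4
   vertex 1.4 5.9 0.2
  endloop
 endfacet
 facet normal 0.257 0.270 0.928
  outer loop
   vertex 2.5 2.3 5.2
   vertex 5.2 4.2 3.9
   vertex 0.1 3.9 5.4
  endloop
 endfacet
 facet normal -0.431 -0.716 0.550
  outer loop
   vertex 2.5 2.3 5.2
   vertex 0.1 3.9 5.4
   vertex 0.2 0.0 0.4
  endloop
 endfacet
 facet normal 0.616 -0.773 0.150
  outer loop
   vertex 2.5 2.3 5.2
   vertex 4.8 3.2 0.4
   vertex 5.2 4.2 3.9
  endloop
 endfacet
 facet normal 0.567 -0.815 0.119
  outer loop
   vertex 2.5 2.3 5.2
   vertex 0.2 0.0 0.4
   vertex 4.8 3.2 0.4
  endloop
 endfacet
 facet normal 0.151 0.735 0.661
  outer loop
   vertex 0.2 5.5 3.6
   vertex 0.1 3.9 5.4
   vertex 5.2 4.2 3.9
  endloop
 endfacet
 facet normal 0.236 0.952 0.195
  outer loop
   vertex 0.2 5.5 3.6
   vertex 5.2 4.2 3.9
   vertex 1.4 5.9 0.2
  endloop
 endfacet
 facet normal -0.999 0.021 -0.037
  outer loop
   vertex 0.2 5.5 3.6
   vertex 0.2 0.0 0.4
   vertex 0.1 3.9 5.4
  endloop
 endfacet
 facet normal -0.934 0.180 -0.309
  outer loop
   vertex 0.2 5.5 3.6
   vertex 1.4 5.9 0.2
   vertex 0.2 0.0 0.4
  endloop
 endfacet
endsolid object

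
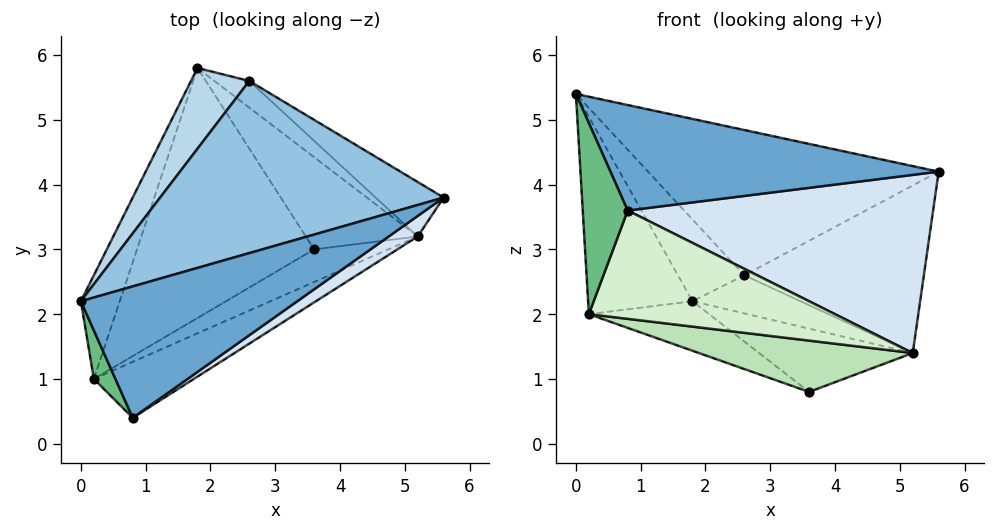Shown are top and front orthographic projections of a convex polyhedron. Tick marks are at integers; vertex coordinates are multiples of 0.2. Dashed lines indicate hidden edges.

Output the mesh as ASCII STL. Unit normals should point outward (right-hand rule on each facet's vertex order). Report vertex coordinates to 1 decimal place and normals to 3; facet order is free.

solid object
 facet normal 0.327 -0.592 0.737
  outer loop
   vertex 0.8 0.4 3.6
   vertex 5.6 3.8 4.2
   vertex 0.0 2.2 5.4
  endloop
 endfacet
 facet normal -0.021 0.645 0.764
  outer loop
   vertex 2.6 5.6 2.6
   vertex 0.0 2.2 5.4
   vertex 5.6 3.8 4.2
  endloop
 endfacet
 facet normal -0.171 0.701 0.692
  outer loop
   vertex 2.6 5.6 2.6
   vertex 1.8 5.8 2.2
   vertex 0.0 2.2 5.4
  endloop
 endfacet
 facet normal 0.568 -0.818 0.094
  outer loop
   vertex 5.2 3.2 1.4
   vertex 5.6 3.8 4.2
   vertex 0.8 0.4 3.6
  endloop
 endfacet
 facet normal 0.592 0.766 -0.249
  outer loop
   vertex 5.2 3.2 1.4
   vertex 2.6 5.6 2.6
   vertex 5.6 3.8 4.2
  endloop
 endfacet
 facet normal 0.232 0.550 -0.802
  outer loop
   vertex 5.2 3.2 1.4
   vertex 3.6 3.0 0.8
   vertex 1.8 5.8 2.2
  endloop
 endfacet
 facet normal 0.441 0.735 -0.515
  outer loop
   vertex 5.2 3.2 1.4
   vertex 1.8 5.8 2.2
   vertex 2.6 5.6 2.6
  endloop
 endfacet
 facet normal -0.933 0.318 -0.167
  outer loop
   vertex 0.2 1.0 2.0
   vertex 0.0 2.2 5.4
   vertex 1.8 5.8 2.2
  endloop
 endfacet
 facet normal -0.852 -0.508 0.129
  outer loop
   vertex 0.2 1.0 2.0
   vertex 0.8 0.4 3.6
   vertex 0.0 2.2 5.4
  endloop
 endfacet
 facet normal -0.418 0.177 -0.891
  outer loop
   vertex 0.2 1.0 2.0
   vertex 1.8 5.8 2.2
   vertex 3.6 3.0 0.8
  endloop
 endfacet
 facet normal 0.293 -0.807 -0.513
  outer loop
   vertex 0.2 1.0 2.0
   vertex 3.6 3.0 0.8
   vertex 5.2 3.2 1.4
  endloop
 endfacet
 facet normal 0.318 -0.842 -0.435
  outer loop
   vertex 0.2 1.0 2.0
   vertex 5.2 3.2 1.4
   vertex 0.8 0.4 3.6
  endloop
 endfacet
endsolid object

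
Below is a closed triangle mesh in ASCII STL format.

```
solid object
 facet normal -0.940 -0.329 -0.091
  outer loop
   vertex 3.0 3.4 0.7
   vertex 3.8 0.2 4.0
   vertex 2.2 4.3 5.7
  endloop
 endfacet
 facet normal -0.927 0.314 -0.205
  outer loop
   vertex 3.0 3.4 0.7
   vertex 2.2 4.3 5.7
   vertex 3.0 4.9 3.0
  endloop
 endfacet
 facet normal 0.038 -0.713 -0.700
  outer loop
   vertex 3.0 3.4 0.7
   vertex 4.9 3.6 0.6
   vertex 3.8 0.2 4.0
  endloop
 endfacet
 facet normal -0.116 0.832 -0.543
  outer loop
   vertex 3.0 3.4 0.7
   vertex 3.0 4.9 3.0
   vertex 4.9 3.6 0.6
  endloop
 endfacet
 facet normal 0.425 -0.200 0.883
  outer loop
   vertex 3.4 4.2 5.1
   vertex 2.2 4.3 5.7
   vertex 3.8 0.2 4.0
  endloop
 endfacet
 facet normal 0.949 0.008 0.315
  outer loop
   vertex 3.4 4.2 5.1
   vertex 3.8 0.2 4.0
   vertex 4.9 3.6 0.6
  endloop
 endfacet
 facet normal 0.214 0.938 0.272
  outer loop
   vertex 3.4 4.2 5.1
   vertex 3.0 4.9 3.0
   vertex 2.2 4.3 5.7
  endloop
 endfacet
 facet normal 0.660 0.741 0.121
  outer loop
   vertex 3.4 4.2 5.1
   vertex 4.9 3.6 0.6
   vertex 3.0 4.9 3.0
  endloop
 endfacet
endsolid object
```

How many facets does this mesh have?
8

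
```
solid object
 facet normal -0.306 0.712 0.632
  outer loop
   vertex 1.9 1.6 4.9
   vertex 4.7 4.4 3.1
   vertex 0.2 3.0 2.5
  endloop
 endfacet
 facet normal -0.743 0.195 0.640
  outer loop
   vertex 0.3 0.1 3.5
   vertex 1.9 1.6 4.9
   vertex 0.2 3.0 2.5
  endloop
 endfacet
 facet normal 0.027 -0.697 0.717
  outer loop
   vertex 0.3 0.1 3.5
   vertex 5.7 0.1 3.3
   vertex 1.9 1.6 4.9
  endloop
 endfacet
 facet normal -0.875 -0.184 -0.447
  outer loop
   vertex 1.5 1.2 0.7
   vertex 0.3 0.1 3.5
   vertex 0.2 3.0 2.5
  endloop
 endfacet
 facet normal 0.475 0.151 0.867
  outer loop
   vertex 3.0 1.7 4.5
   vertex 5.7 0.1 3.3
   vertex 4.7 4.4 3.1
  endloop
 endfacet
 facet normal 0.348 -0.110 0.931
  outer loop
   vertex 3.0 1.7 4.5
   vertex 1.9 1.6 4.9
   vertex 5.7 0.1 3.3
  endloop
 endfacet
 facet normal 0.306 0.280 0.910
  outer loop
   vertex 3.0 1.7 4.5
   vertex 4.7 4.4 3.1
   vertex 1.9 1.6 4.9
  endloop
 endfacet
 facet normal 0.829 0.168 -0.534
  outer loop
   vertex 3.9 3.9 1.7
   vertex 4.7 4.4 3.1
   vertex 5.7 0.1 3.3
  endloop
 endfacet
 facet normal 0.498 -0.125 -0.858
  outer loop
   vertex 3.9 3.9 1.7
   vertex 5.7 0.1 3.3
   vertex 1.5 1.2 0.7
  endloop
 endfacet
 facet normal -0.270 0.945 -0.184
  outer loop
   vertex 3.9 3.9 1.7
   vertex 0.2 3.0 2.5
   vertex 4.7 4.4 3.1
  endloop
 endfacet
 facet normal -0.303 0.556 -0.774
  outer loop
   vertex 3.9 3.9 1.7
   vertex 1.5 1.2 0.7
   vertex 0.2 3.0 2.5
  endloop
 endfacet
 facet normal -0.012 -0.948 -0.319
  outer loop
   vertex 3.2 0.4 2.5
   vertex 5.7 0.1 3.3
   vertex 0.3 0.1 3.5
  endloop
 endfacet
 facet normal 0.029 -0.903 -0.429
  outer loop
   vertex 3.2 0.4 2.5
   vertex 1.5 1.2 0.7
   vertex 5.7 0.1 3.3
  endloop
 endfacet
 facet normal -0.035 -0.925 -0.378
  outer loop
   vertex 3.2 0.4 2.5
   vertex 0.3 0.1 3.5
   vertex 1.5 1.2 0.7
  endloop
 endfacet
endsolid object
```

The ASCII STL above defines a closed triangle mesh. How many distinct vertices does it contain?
9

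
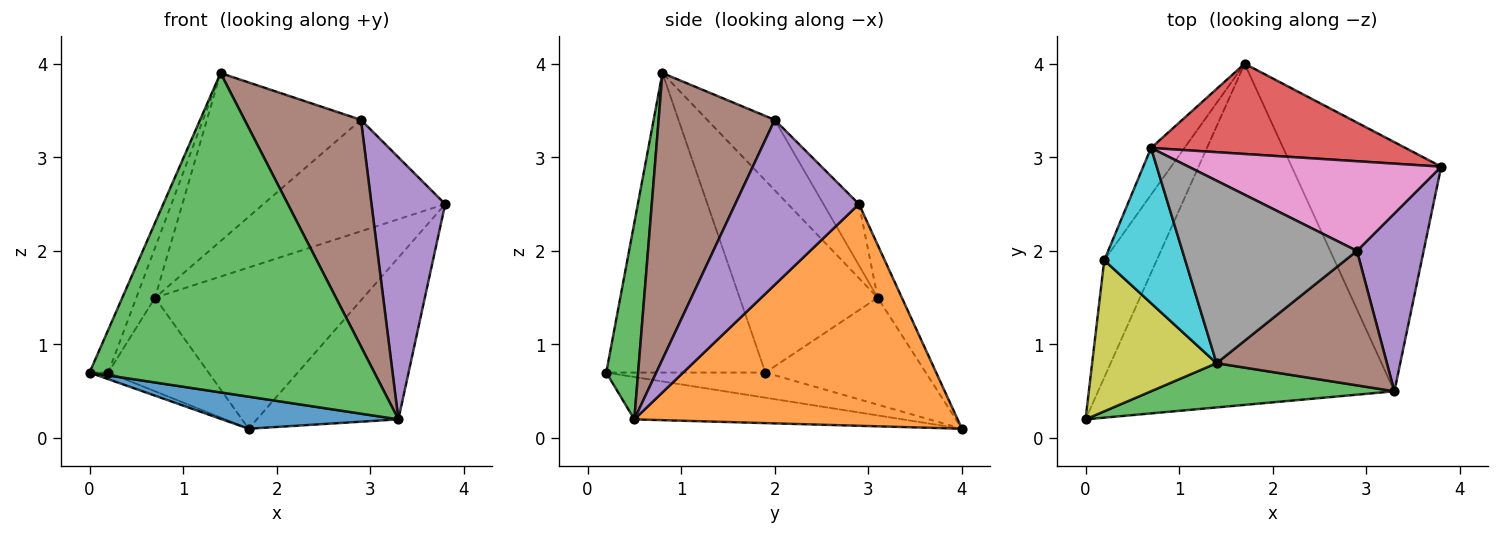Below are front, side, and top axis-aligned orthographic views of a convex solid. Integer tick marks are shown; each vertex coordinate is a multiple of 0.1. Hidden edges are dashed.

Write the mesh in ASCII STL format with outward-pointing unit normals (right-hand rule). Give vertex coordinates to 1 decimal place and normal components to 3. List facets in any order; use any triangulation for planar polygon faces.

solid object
 facet normal -0.141 -0.093 -0.986
  outer loop
   vertex 3.3 0.5 0.2
   vertex 0.0 0.2 0.7
   vertex 1.7 4.0 0.1
  endloop
 endfacet
 facet normal 0.779 0.341 -0.526
  outer loop
   vertex 3.3 0.5 0.2
   vertex 1.7 4.0 0.1
   vertex 3.8 2.9 2.5
  endloop
 endfacet
 facet normal 0.110 -0.985 0.136
  outer loop
   vertex 3.3 0.5 0.2
   vertex 1.4 0.8 3.9
   vertex 0.0 0.2 0.7
  endloop
 endfacet
 facet normal -0.101 0.868 0.486
  outer loop
   vertex 0.7 3.1 1.5
   vertex 3.8 2.9 2.5
   vertex 1.7 4.0 0.1
  endloop
 endfacet
 facet normal 0.812 -0.483 0.328
  outer loop
   vertex 2.9 2.0 3.4
   vertex 3.3 0.5 0.2
   vertex 3.8 2.9 2.5
  endloop
 endfacet
 facet normal 0.651 -0.653 0.387
  outer loop
   vertex 2.9 2.0 3.4
   vertex 1.4 0.8 3.9
   vertex 3.3 0.5 0.2
  endloop
 endfacet
 facet normal -0.150 0.770 0.620
  outer loop
   vertex 2.9 2.0 3.4
   vertex 3.8 2.9 2.5
   vertex 0.7 3.1 1.5
  endloop
 endfacet
 facet normal -0.284 0.649 0.705
  outer loop
   vertex 2.9 2.0 3.4
   vertex 0.7 3.1 1.5
   vertex 1.4 0.8 3.9
  endloop
 endfacet
 facet normal -0.918 0.108 0.381
  outer loop
   vertex 0.2 1.9 0.7
   vertex 0.0 0.2 0.7
   vertex 1.4 0.8 3.9
  endloop
 endfacet
 facet normal -0.914 0.124 0.385
  outer loop
   vertex 0.2 1.9 0.7
   vertex 1.4 0.8 3.9
   vertex 0.7 3.1 1.5
  endloop
 endfacet
 facet normal -0.431 0.051 -0.901
  outer loop
   vertex 0.2 1.9 0.7
   vertex 1.7 4.0 0.1
   vertex 0.0 0.2 0.7
  endloop
 endfacet
 facet normal -0.820 0.512 -0.256
  outer loop
   vertex 0.2 1.9 0.7
   vertex 0.7 3.1 1.5
   vertex 1.7 4.0 0.1
  endloop
 endfacet
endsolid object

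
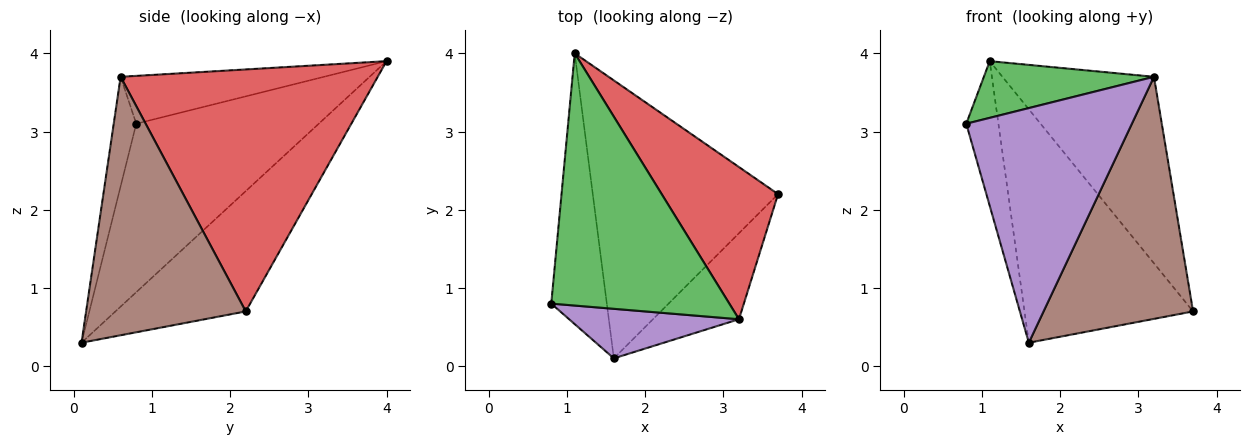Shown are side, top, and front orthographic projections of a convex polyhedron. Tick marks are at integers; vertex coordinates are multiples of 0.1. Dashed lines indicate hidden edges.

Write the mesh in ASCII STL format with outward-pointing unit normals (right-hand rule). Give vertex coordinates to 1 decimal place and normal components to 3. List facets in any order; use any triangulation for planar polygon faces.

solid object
 facet normal -0.937 0.165 -0.309
  outer loop
   vertex 1.6 0.1 0.3
   vertex 0.8 0.8 3.1
   vertex 1.1 4.0 3.9
  endloop
 endfacet
 facet normal -0.445 0.576 -0.686
  outer loop
   vertex 1.6 0.1 0.3
   vertex 1.1 4.0 3.9
   vertex 3.7 2.2 0.7
  endloop
 endfacet
 facet normal -0.254 -0.212 0.944
  outer loop
   vertex 3.2 0.6 3.7
   vertex 1.1 4.0 3.9
   vertex 0.8 0.8 3.1
  endloop
 endfacet
 facet normal 0.796 0.469 0.383
  outer loop
   vertex 3.2 0.6 3.7
   vertex 3.7 2.2 0.7
   vertex 1.1 4.0 3.9
  endloop
 endfacet
 facet normal -0.132 -0.970 0.205
  outer loop
   vertex 3.2 0.6 3.7
   vertex 0.8 0.8 3.1
   vertex 1.6 0.1 0.3
  endloop
 endfacet
 facet normal 0.709 -0.664 -0.236
  outer loop
   vertex 3.2 0.6 3.7
   vertex 1.6 0.1 0.3
   vertex 3.7 2.2 0.7
  endloop
 endfacet
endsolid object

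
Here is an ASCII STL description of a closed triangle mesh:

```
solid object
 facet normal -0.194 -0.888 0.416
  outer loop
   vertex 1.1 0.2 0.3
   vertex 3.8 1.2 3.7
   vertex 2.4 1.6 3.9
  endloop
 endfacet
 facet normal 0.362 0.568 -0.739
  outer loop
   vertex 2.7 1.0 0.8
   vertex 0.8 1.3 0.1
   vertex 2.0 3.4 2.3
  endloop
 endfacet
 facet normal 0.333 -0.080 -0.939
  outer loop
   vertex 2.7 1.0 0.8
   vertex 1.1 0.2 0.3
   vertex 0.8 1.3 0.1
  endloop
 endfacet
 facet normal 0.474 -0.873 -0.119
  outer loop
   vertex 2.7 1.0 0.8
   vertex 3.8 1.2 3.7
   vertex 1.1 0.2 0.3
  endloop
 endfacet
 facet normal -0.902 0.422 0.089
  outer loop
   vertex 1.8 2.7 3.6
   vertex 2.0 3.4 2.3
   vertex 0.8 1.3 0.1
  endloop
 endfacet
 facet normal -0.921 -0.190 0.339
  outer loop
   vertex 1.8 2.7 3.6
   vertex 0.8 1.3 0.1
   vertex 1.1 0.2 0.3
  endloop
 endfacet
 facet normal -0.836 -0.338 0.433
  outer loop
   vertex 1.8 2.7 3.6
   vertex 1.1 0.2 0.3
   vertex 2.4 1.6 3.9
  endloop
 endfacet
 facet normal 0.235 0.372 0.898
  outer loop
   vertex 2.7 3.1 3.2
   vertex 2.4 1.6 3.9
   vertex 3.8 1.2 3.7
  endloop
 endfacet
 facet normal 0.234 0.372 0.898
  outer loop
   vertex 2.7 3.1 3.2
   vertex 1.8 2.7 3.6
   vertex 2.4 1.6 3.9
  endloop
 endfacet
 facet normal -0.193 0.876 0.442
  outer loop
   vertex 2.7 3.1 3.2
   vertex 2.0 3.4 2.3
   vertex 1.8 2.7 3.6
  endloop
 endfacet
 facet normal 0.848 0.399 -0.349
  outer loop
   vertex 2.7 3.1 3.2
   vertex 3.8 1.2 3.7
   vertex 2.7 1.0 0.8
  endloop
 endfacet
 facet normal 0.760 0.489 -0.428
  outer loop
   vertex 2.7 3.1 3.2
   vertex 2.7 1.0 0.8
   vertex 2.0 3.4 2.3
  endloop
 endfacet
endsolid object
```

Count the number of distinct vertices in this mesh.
8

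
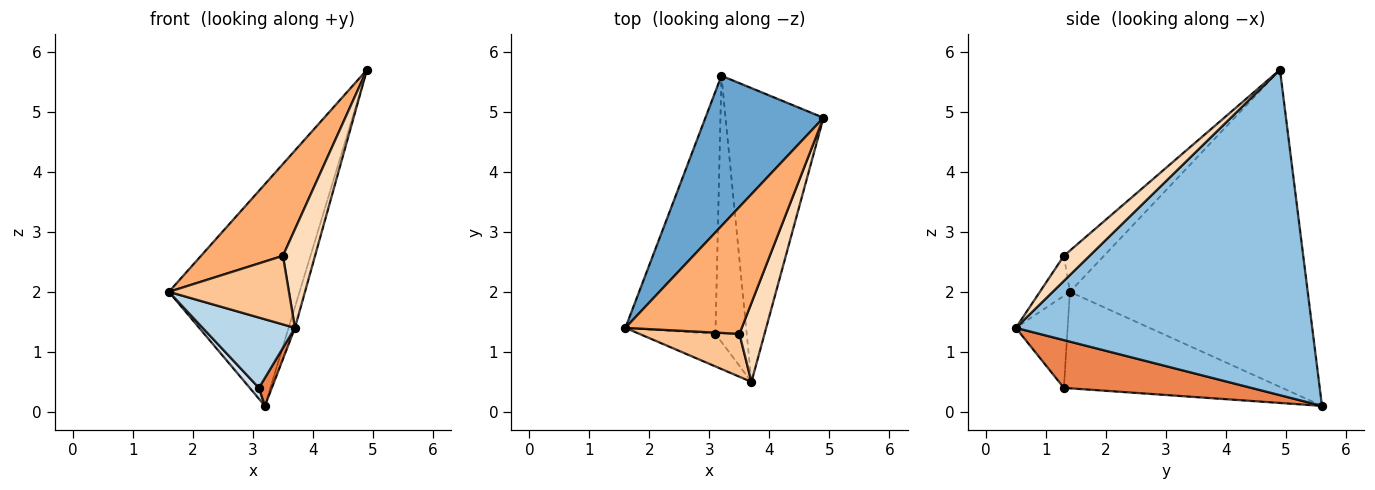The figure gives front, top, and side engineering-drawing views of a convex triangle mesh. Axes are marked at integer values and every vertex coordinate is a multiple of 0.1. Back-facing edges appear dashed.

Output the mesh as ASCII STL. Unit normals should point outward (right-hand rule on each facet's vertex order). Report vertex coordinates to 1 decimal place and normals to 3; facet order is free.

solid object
 facet normal -0.833 0.458 0.310
  outer loop
   vertex 3.2 5.6 0.1
   vertex 1.6 1.4 2.0
   vertex 4.9 4.9 5.7
  endloop
 endfacet
 facet normal 0.957 0.020 -0.288
  outer loop
   vertex 3.2 5.6 0.1
   vertex 4.9 4.9 5.7
   vertex 3.7 0.5 1.4
  endloop
 endfacet
 facet normal -0.454 -0.809 -0.375
  outer loop
   vertex 3.1 1.3 0.4
   vertex 3.7 0.5 1.4
   vertex 1.6 1.4 2.0
  endloop
 endfacet
 facet normal -0.730 -0.031 -0.683
  outer loop
   vertex 3.1 1.3 0.4
   vertex 1.6 1.4 2.0
   vertex 3.2 5.6 0.1
  endloop
 endfacet
 facet normal 0.835 -0.058 -0.547
  outer loop
   vertex 3.1 1.3 0.4
   vertex 3.2 5.6 0.1
   vertex 3.7 0.5 1.4
  endloop
 endfacet
 facet normal -0.276 -0.563 0.779
  outer loop
   vertex 3.5 1.3 2.6
   vertex 4.9 4.9 5.7
   vertex 1.6 1.4 2.0
  endloop
 endfacet
 facet normal -0.207 -0.830 0.518
  outer loop
   vertex 3.5 1.3 2.6
   vertex 1.6 1.4 2.0
   vertex 3.7 0.5 1.4
  endloop
 endfacet
 facet normal 0.530 -0.662 0.530
  outer loop
   vertex 3.5 1.3 2.6
   vertex 3.7 0.5 1.4
   vertex 4.9 4.9 5.7
  endloop
 endfacet
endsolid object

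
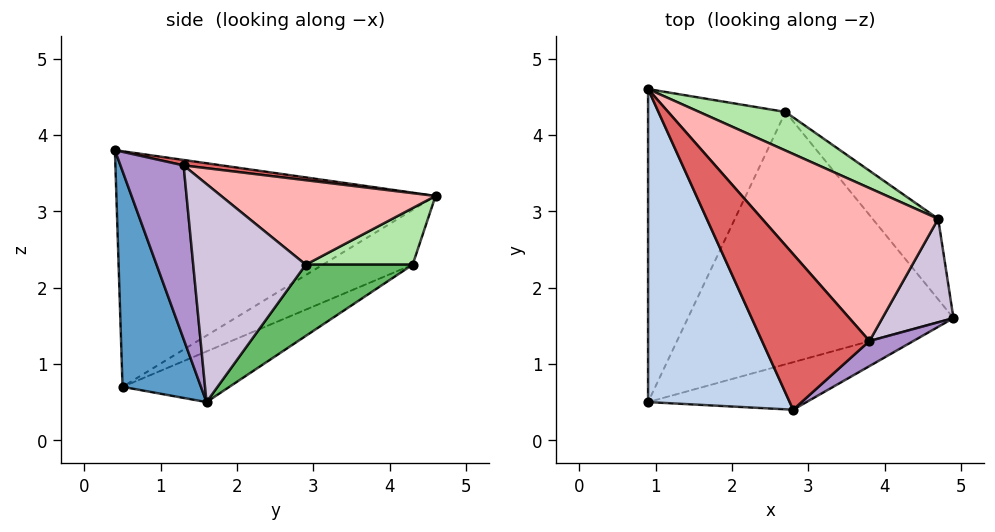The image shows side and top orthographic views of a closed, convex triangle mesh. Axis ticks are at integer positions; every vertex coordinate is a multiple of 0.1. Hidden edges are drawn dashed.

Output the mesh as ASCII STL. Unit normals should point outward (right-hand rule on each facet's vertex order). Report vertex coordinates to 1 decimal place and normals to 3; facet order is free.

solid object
 facet normal 0.252 -0.950 -0.185
  outer loop
   vertex 2.8 0.4 3.8
   vertex 0.9 0.5 0.7
   vertex 4.9 1.6 0.5
  endloop
 endfacet
 facet normal -0.818 -0.300 0.491
  outer loop
   vertex 2.8 0.4 3.8
   vertex 0.9 4.6 3.2
   vertex 0.9 0.5 0.7
  endloop
 endfacet
 facet normal -0.167 0.449 -0.878
  outer loop
   vertex 2.7 4.3 2.3
   vertex 4.9 1.6 0.5
   vertex 0.9 0.5 0.7
  endloop
 endfacet
 facet normal -0.322 0.493 -0.808
  outer loop
   vertex 2.7 4.3 2.3
   vertex 0.9 0.5 0.7
   vertex 0.9 4.6 3.2
  endloop
 endfacet
 facet normal 0.507 0.724 -0.467
  outer loop
   vertex 2.7 4.3 2.3
   vertex 4.7 2.9 2.3
   vertex 4.9 1.6 0.5
  endloop
 endfacet
 facet normal 0.432 0.617 0.658
  outer loop
   vertex 2.7 4.3 2.3
   vertex 0.9 4.6 3.2
   vertex 4.7 2.9 2.3
  endloop
 endfacet
 facet normal 0.050 0.163 0.985
  outer loop
   vertex 3.8 1.3 3.6
   vertex 0.9 4.6 3.2
   vertex 2.8 0.4 3.8
  endloop
 endfacet
 facet normal 0.388 0.440 0.810
  outer loop
   vertex 3.8 1.3 3.6
   vertex 4.7 2.9 2.3
   vertex 0.9 4.6 3.2
  endloop
 endfacet
 facet normal 0.678 -0.715 0.171
  outer loop
   vertex 3.8 1.3 3.6
   vertex 2.8 0.4 3.8
   vertex 4.9 1.6 0.5
  endloop
 endfacet
 facet normal 0.915 -0.272 0.298
  outer loop
   vertex 3.8 1.3 3.6
   vertex 4.9 1.6 0.5
   vertex 4.7 2.9 2.3
  endloop
 endfacet
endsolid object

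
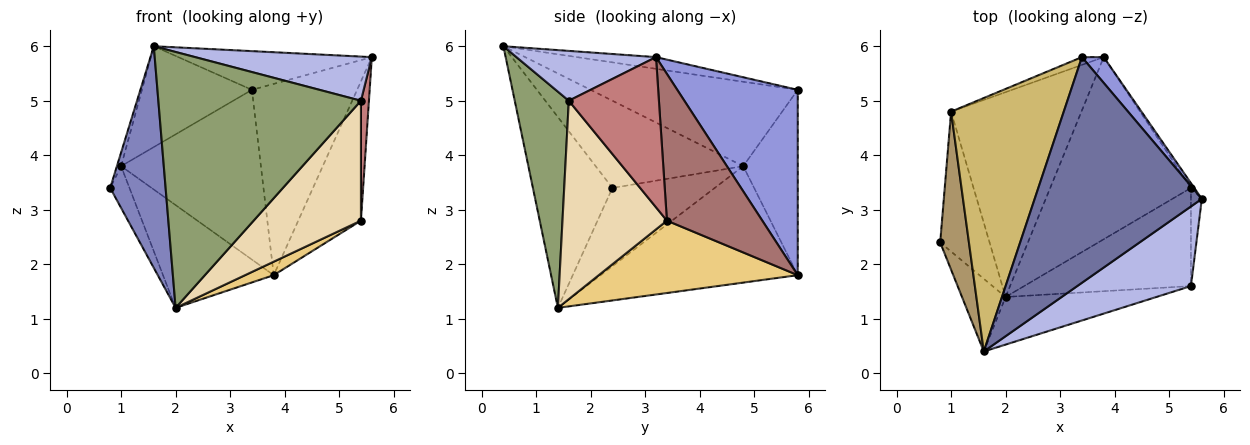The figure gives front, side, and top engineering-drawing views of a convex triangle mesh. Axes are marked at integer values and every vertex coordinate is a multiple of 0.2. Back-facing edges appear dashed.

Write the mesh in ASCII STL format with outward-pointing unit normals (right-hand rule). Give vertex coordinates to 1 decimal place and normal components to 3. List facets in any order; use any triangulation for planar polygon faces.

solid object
 facet normal -0.069 0.169 0.983
  outer loop
   vertex 1.6 0.4 6.0
   vertex 5.6 3.2 5.8
   vertex 3.4 5.8 5.2
  endloop
 endfacet
 facet normal -0.806 -0.562 -0.184
  outer loop
   vertex 1.6 0.4 6.0
   vertex 0.8 2.4 3.4
   vertex 2.0 1.4 1.2
  endloop
 endfacet
 facet normal 0.750 0.655 0.088
  outer loop
   vertex 3.8 5.8 1.8
   vertex 3.4 5.8 5.2
   vertex 5.6 3.2 5.8
  endloop
 endfacet
 facet normal 0.358 -0.453 0.817
  outer loop
   vertex 5.4 1.6 5.0
   vertex 5.6 3.2 5.8
   vertex 1.6 0.4 6.0
  endloop
 endfacet
 facet normal 0.254 -0.951 -0.177
  outer loop
   vertex 5.4 1.6 5.0
   vertex 1.6 0.4 6.0
   vertex 2.0 1.4 1.2
  endloop
 endfacet
 facet normal -0.835 0.157 -0.527
  outer loop
   vertex 1.0 4.8 3.8
   vertex 2.0 1.4 1.2
   vertex 0.8 2.4 3.4
  endloop
 endfacet
 facet normal -0.624 0.351 -0.698
  outer loop
   vertex 1.0 4.8 3.8
   vertex 3.8 5.8 1.8
   vertex 2.0 1.4 1.2
  endloop
 endfacet
 facet normal -0.363 0.931 -0.043
  outer loop
   vertex 1.0 4.8 3.8
   vertex 3.4 5.8 5.2
   vertex 3.8 5.8 1.8
  endloop
 endfacet
 facet normal -0.949 0.027 0.313
  outer loop
   vertex 1.0 4.8 3.8
   vertex 0.8 2.4 3.4
   vertex 1.6 0.4 6.0
  endloop
 endfacet
 facet normal -0.571 0.303 0.763
  outer loop
   vertex 1.0 4.8 3.8
   vertex 1.6 0.4 6.0
   vertex 3.4 5.8 5.2
  endloop
 endfacet
 facet normal 0.456 -0.066 -0.887
  outer loop
   vertex 5.4 3.4 2.8
   vertex 2.0 1.4 1.2
   vertex 3.8 5.8 1.8
  endloop
 endfacet
 facet normal 0.602 -0.618 -0.506
  outer loop
   vertex 5.4 3.4 2.8
   vertex 5.4 1.6 5.0
   vertex 2.0 1.4 1.2
  endloop
 endfacet
 facet normal 0.836 0.549 -0.019
  outer loop
   vertex 5.4 3.4 2.8
   vertex 3.8 5.8 1.8
   vertex 5.6 3.2 5.8
  endloop
 endfacet
 facet normal 0.993 -0.088 -0.072
  outer loop
   vertex 5.4 3.4 2.8
   vertex 5.6 3.2 5.8
   vertex 5.4 1.6 5.0
  endloop
 endfacet
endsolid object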